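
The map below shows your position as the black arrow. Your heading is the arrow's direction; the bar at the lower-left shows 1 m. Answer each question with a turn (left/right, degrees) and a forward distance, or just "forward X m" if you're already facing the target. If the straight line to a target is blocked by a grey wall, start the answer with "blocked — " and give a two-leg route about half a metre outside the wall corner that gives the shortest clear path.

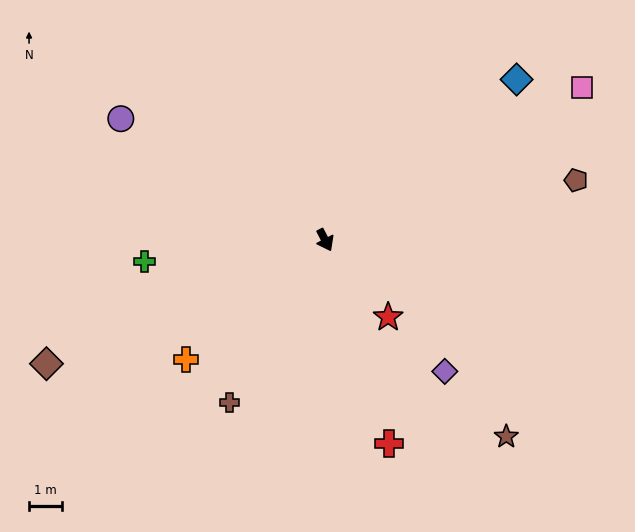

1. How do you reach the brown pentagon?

turn left 76°, forward 7.9 m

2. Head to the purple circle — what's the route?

turn right 148°, forward 7.2 m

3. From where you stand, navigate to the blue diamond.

turn left 103°, forward 7.6 m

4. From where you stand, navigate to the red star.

turn left 12°, forward 3.0 m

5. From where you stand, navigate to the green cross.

turn right 111°, forward 5.5 m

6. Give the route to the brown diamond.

turn right 93°, forward 9.3 m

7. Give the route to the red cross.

turn right 10°, forward 6.5 m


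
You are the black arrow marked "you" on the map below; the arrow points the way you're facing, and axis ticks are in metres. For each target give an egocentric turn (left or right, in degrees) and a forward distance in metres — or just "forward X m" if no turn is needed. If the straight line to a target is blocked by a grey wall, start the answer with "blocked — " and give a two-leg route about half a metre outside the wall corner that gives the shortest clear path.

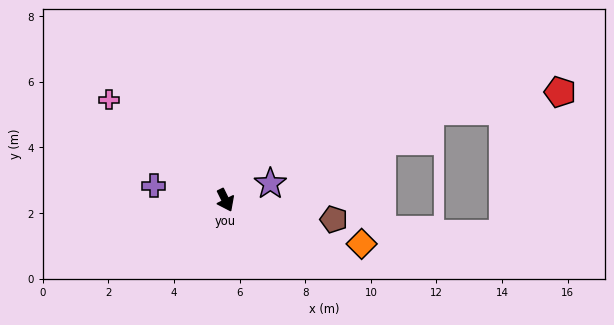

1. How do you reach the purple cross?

turn right 128°, forward 2.2 m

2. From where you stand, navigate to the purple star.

turn left 84°, forward 1.5 m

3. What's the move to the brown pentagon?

turn left 54°, forward 3.4 m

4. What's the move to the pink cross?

turn right 157°, forward 4.7 m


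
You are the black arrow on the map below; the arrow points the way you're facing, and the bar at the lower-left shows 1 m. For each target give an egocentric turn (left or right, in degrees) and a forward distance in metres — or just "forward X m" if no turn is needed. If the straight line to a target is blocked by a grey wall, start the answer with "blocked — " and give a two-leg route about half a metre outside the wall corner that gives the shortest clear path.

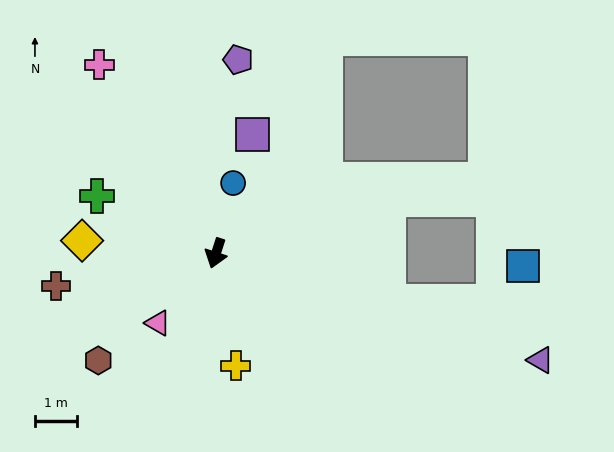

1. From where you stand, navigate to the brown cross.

turn right 61°, forward 3.9 m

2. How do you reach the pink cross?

turn right 130°, forward 5.3 m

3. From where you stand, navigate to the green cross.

turn right 98°, forward 3.2 m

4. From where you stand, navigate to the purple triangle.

turn left 90°, forward 8.2 m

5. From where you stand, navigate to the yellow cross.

turn left 28°, forward 2.7 m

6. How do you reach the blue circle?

turn right 176°, forward 1.7 m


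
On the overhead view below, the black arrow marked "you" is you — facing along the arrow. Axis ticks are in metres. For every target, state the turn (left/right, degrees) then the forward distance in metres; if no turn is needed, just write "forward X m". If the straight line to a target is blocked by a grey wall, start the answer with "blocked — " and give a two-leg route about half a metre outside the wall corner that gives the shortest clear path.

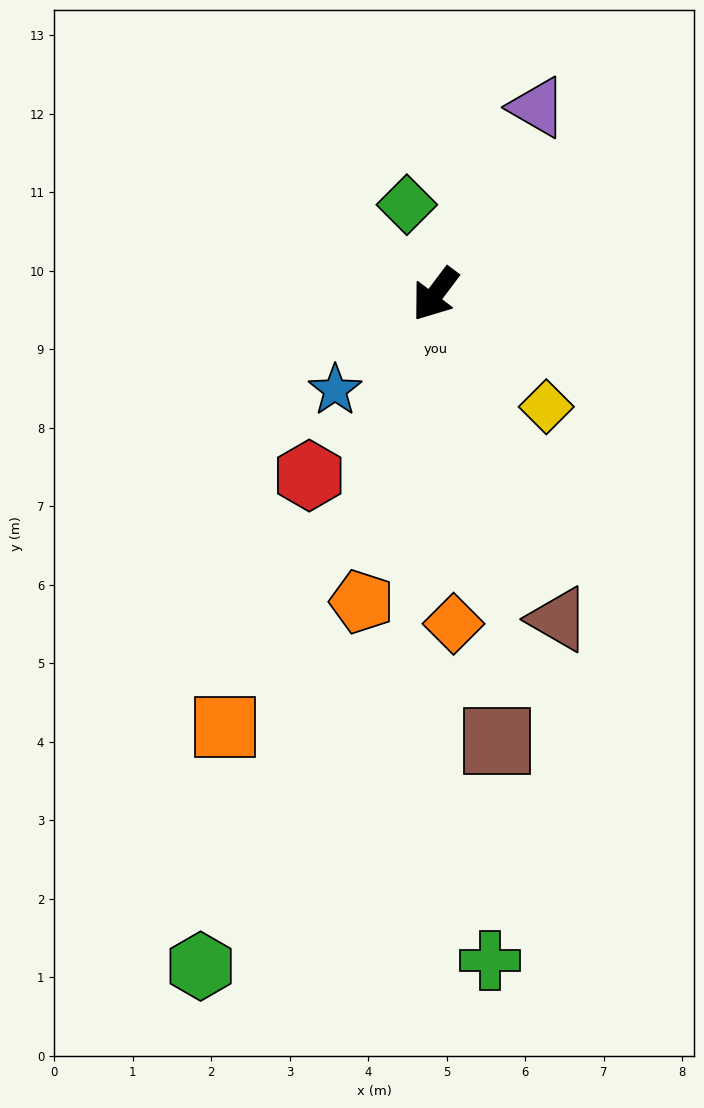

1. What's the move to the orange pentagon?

turn left 23°, forward 4.0 m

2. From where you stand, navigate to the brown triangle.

turn left 58°, forward 4.4 m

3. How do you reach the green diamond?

turn right 126°, forward 1.2 m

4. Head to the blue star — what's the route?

turn right 9°, forward 1.8 m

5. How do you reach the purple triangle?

turn right 172°, forward 2.7 m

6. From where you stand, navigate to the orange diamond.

turn left 40°, forward 4.2 m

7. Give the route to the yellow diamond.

turn left 82°, forward 2.0 m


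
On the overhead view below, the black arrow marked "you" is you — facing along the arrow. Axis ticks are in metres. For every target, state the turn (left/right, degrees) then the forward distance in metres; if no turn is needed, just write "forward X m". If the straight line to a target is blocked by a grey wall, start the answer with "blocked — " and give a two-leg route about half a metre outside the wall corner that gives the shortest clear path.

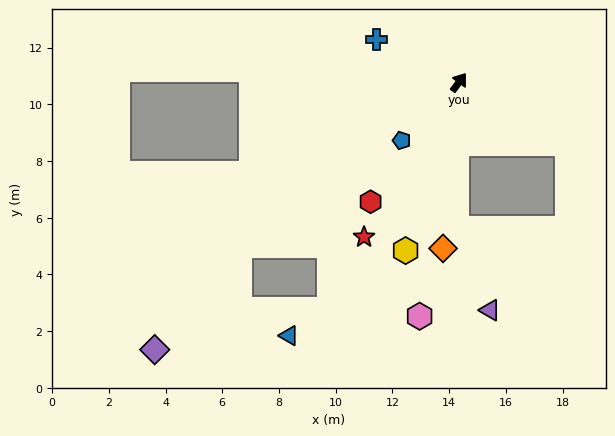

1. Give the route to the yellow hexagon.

turn right 161°, forward 6.2 m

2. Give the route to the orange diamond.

turn right 149°, forward 5.9 m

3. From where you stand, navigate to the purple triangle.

blocked — turn right 144°, forward 5.1 m, then turn left 22°, forward 3.1 m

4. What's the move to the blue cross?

turn left 99°, forward 3.3 m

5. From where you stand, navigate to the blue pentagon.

turn left 172°, forward 2.9 m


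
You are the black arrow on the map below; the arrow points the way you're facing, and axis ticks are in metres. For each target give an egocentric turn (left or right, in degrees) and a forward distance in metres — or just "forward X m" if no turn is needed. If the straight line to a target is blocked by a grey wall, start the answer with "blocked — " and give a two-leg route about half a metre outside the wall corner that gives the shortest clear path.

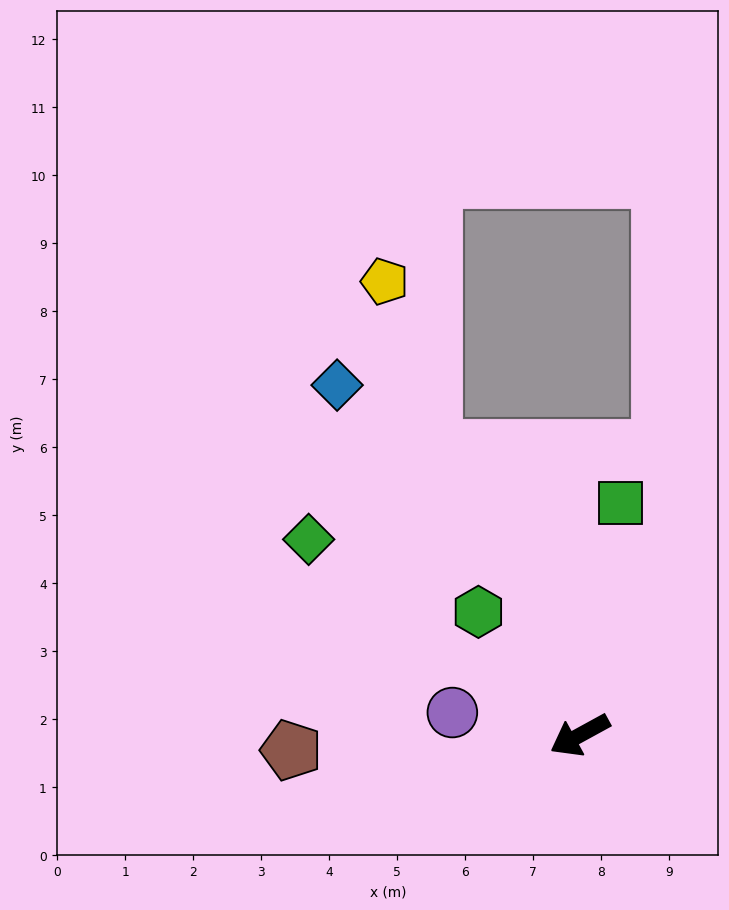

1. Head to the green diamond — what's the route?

turn right 65°, forward 4.9 m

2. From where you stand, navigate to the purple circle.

turn right 39°, forward 1.9 m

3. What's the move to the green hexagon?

turn right 79°, forward 2.3 m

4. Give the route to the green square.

turn right 129°, forward 3.5 m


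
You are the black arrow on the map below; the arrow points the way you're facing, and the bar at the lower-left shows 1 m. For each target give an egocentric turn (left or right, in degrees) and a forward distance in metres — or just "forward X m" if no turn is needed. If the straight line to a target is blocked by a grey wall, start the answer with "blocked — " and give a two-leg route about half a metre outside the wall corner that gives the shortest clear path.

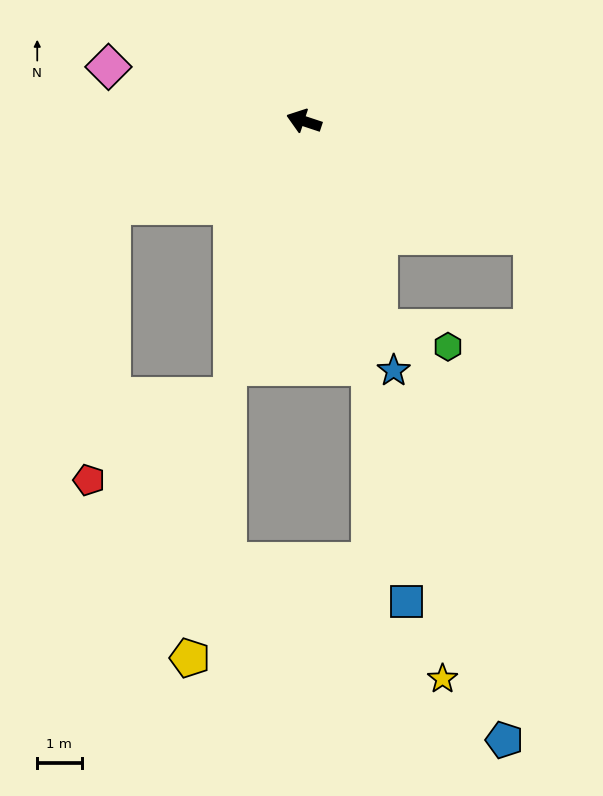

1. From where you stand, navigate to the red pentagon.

blocked — turn left 42°, forward 4.7 m, then turn left 62°, forward 6.2 m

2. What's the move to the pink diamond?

turn left 3°, forward 4.6 m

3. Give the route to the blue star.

turn left 128°, forward 6.0 m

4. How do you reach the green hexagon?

blocked — turn left 128°, forward 5.0 m, then turn left 55°, forward 1.6 m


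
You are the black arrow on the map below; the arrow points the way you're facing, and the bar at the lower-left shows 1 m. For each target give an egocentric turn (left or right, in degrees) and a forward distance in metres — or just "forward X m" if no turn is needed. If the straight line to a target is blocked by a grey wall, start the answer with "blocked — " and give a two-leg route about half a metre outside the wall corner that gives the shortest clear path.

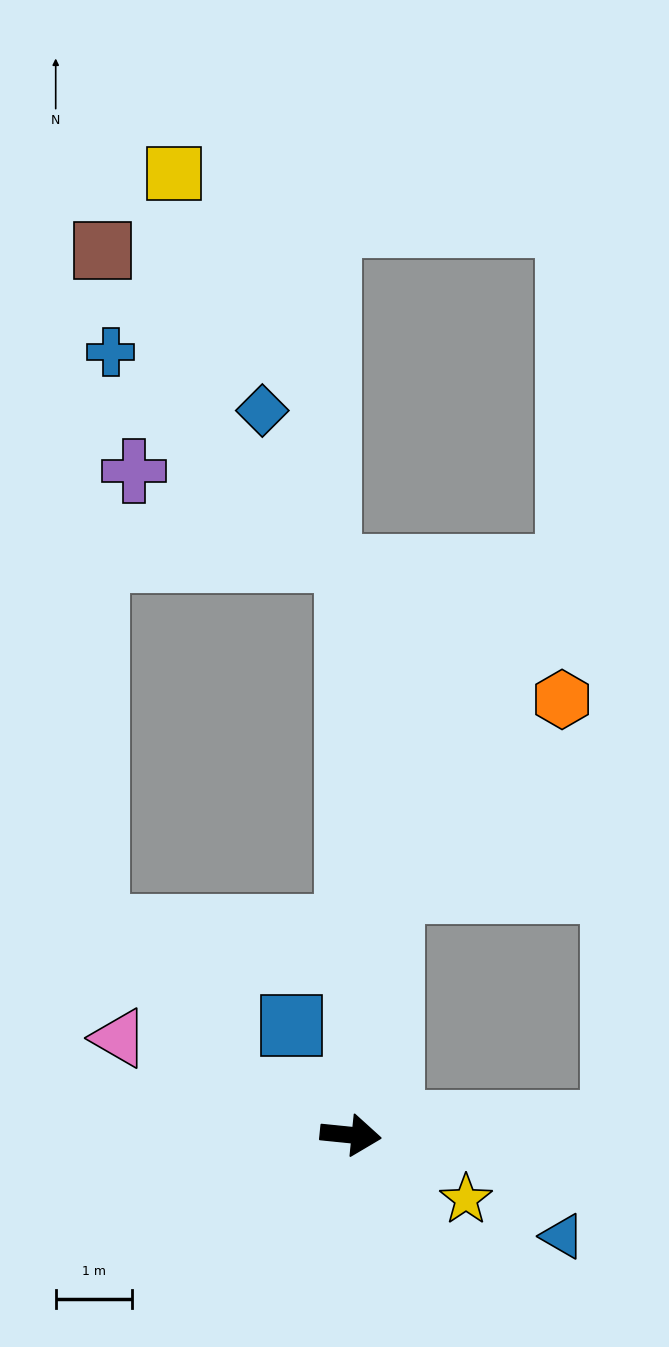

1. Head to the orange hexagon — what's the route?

blocked — turn left 86°, forward 3.2 m, then turn right 32°, forward 3.4 m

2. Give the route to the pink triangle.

turn left 163°, forward 3.3 m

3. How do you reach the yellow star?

turn right 23°, forward 1.7 m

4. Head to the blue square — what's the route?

turn left 124°, forward 1.6 m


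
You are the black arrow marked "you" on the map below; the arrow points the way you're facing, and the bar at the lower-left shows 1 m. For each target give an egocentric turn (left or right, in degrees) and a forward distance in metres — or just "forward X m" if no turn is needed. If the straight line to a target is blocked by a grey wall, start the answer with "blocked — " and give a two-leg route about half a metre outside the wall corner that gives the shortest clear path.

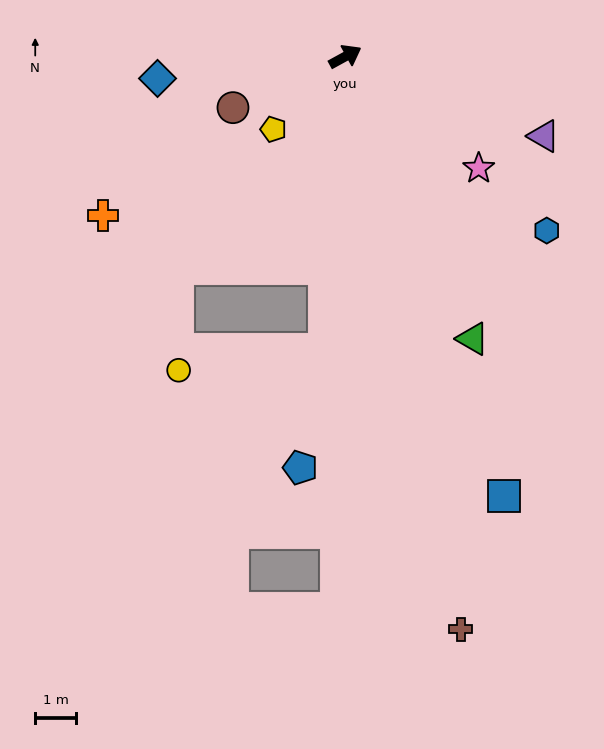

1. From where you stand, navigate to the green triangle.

turn right 94°, forward 7.6 m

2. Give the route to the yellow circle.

blocked — turn right 123°, forward 7.2 m, then turn right 78°, forward 3.6 m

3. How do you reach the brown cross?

turn right 107°, forward 14.3 m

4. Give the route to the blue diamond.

turn left 158°, forward 4.6 m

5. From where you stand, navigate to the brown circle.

turn left 176°, forward 3.0 m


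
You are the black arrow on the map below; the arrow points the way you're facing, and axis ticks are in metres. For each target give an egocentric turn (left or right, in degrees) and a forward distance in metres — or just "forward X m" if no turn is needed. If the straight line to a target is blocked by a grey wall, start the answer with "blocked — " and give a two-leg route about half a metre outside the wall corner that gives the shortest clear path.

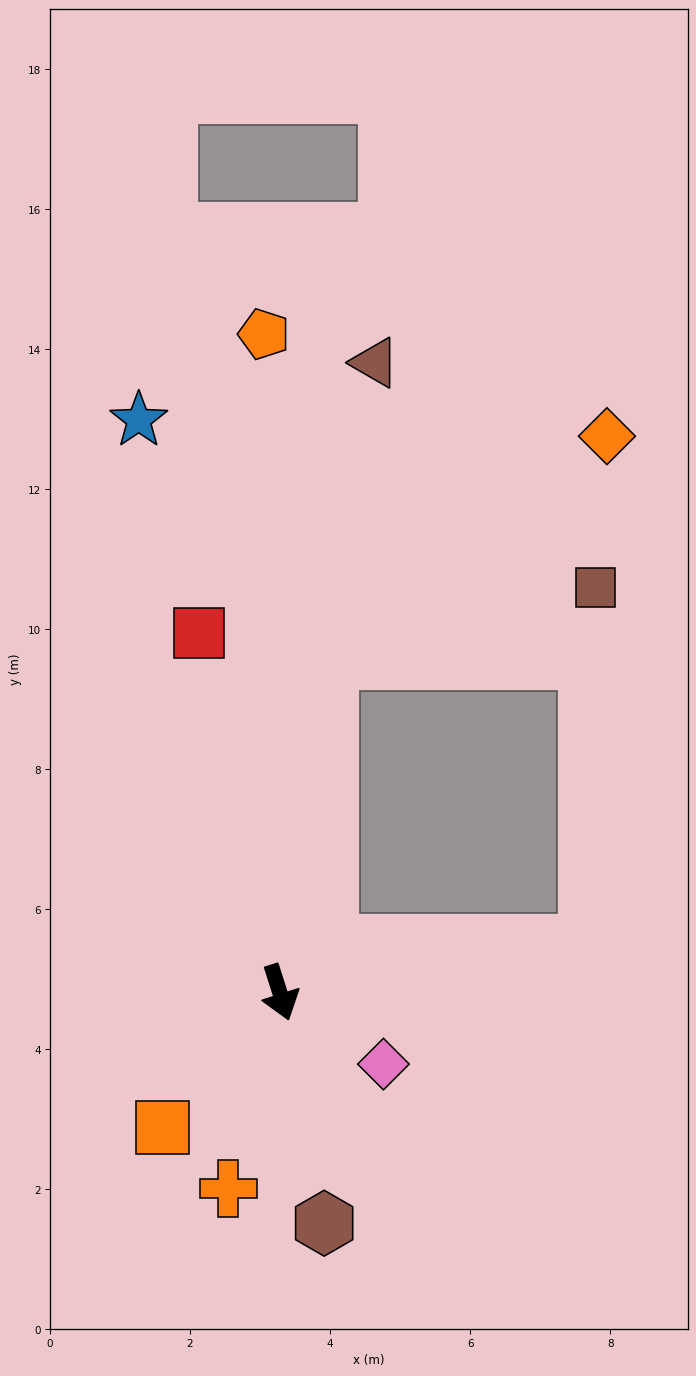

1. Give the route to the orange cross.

turn right 32°, forward 2.9 m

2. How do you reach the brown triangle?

turn left 154°, forward 9.1 m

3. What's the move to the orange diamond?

blocked — turn left 154°, forward 4.8 m, then turn right 43°, forward 5.1 m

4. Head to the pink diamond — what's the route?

turn left 38°, forward 1.8 m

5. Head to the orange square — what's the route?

turn right 59°, forward 2.6 m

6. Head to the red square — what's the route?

turn left 175°, forward 5.3 m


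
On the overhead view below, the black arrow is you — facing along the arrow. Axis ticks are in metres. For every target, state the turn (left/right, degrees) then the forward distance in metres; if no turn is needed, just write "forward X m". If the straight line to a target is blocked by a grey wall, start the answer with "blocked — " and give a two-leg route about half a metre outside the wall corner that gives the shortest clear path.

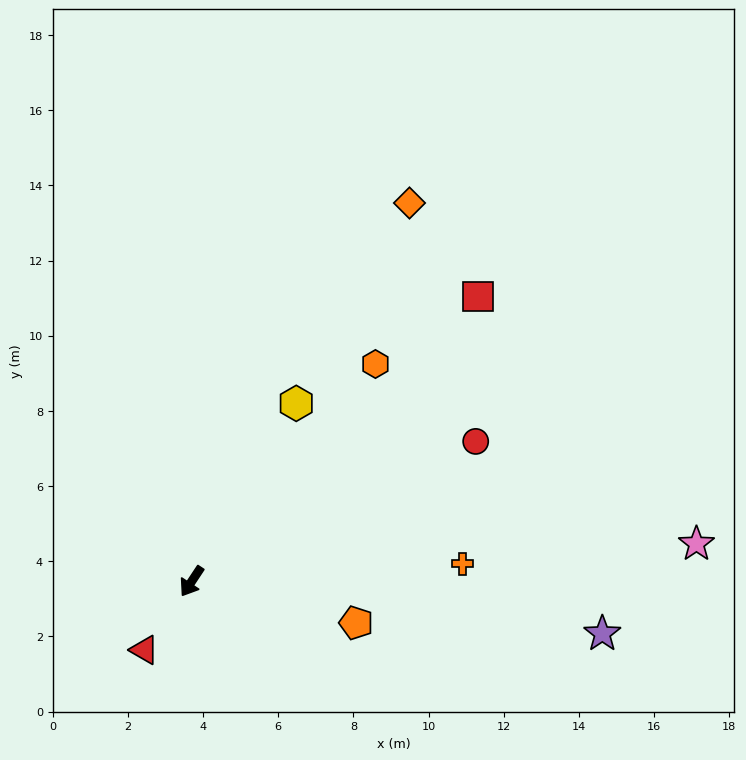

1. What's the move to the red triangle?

forward 2.2 m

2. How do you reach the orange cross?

turn left 127°, forward 7.2 m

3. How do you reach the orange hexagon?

turn left 173°, forward 7.6 m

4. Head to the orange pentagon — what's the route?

turn left 109°, forward 4.5 m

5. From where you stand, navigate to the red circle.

turn left 150°, forward 8.4 m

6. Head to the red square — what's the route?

turn left 168°, forward 10.7 m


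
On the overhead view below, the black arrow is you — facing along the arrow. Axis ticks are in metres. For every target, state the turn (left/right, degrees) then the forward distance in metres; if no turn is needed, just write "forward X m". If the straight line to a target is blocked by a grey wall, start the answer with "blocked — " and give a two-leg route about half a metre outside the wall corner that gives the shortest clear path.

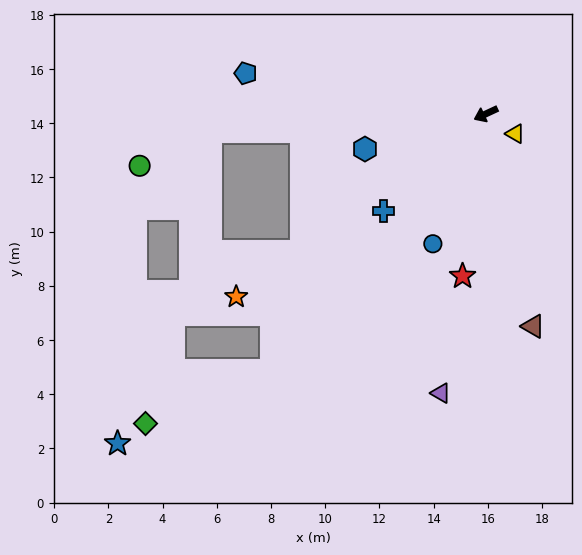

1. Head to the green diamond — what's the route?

blocked — turn left 25°, forward 12.4 m, then turn right 27°, forward 5.0 m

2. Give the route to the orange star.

turn left 11°, forward 11.4 m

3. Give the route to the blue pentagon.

turn right 35°, forward 9.0 m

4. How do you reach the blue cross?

turn left 18°, forward 5.2 m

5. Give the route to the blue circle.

turn left 43°, forward 5.2 m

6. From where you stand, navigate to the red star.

turn left 57°, forward 6.0 m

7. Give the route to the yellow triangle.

turn left 121°, forward 1.3 m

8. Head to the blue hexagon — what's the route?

turn right 9°, forward 4.6 m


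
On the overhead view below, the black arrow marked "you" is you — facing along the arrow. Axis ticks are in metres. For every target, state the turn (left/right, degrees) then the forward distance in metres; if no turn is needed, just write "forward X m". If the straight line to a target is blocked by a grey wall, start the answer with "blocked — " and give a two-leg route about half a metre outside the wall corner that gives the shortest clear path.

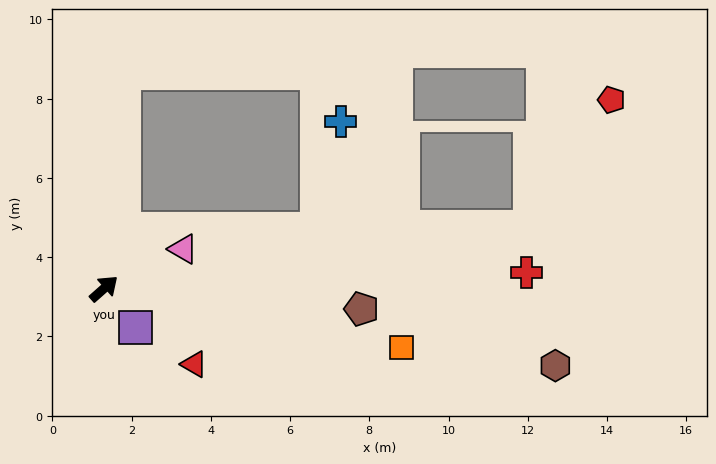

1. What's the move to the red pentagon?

blocked — turn right 33°, forward 10.9 m, then turn left 49°, forward 3.8 m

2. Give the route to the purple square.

turn right 92°, forward 1.2 m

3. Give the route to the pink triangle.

turn right 15°, forward 2.2 m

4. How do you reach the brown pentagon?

turn right 46°, forward 6.5 m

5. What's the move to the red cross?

turn right 39°, forward 10.7 m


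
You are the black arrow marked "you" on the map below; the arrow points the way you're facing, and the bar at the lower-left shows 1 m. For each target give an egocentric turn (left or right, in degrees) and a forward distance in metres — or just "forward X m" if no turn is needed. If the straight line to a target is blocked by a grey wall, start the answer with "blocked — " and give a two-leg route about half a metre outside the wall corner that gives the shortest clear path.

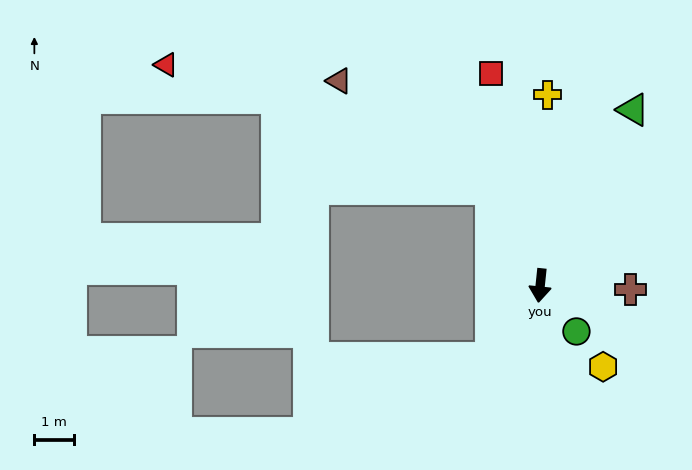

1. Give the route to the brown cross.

turn left 93°, forward 2.3 m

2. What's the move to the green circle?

turn left 44°, forward 1.5 m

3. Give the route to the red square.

turn right 161°, forward 5.5 m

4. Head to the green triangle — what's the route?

turn left 158°, forward 5.0 m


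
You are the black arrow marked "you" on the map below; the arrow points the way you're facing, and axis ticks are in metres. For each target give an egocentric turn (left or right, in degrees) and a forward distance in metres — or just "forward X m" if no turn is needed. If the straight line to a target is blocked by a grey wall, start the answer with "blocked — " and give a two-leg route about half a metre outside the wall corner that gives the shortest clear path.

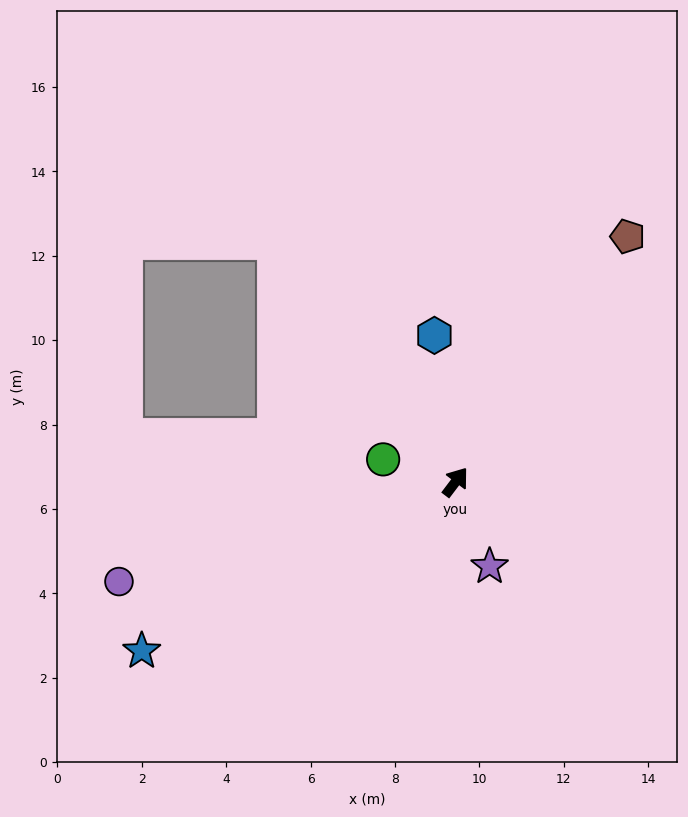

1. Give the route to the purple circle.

turn left 144°, forward 8.3 m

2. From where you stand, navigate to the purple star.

turn right 121°, forward 2.2 m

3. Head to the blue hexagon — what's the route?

turn left 45°, forward 3.5 m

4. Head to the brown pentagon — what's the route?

turn left 2°, forward 7.1 m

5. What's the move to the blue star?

turn left 155°, forward 8.4 m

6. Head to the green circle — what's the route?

turn left 110°, forward 1.8 m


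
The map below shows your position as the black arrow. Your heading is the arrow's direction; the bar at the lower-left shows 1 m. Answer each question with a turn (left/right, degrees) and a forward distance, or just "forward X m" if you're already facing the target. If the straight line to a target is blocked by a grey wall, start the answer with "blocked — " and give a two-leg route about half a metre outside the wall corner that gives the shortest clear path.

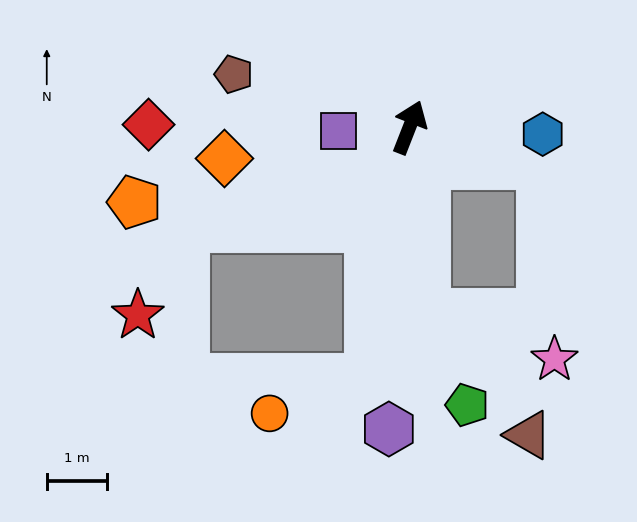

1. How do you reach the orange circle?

blocked — turn right 168°, forward 4.2 m, then turn right 62°, forward 1.8 m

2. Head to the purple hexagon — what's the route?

turn right 163°, forward 5.0 m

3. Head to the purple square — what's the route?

turn left 114°, forward 1.2 m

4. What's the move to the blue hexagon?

turn right 72°, forward 2.2 m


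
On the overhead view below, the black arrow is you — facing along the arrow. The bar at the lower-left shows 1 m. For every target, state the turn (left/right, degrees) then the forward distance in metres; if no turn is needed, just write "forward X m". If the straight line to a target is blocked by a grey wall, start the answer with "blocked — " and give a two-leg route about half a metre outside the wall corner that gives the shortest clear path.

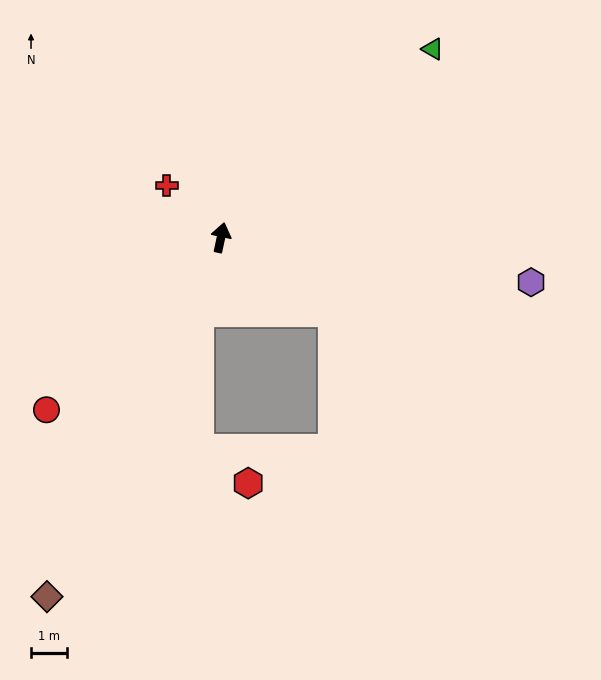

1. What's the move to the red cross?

turn left 58°, forward 2.1 m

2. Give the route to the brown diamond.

turn left 166°, forward 11.0 m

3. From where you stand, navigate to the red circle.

turn left 147°, forward 6.8 m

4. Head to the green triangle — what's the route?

turn right 36°, forward 7.8 m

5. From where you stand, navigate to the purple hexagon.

turn right 86°, forward 8.6 m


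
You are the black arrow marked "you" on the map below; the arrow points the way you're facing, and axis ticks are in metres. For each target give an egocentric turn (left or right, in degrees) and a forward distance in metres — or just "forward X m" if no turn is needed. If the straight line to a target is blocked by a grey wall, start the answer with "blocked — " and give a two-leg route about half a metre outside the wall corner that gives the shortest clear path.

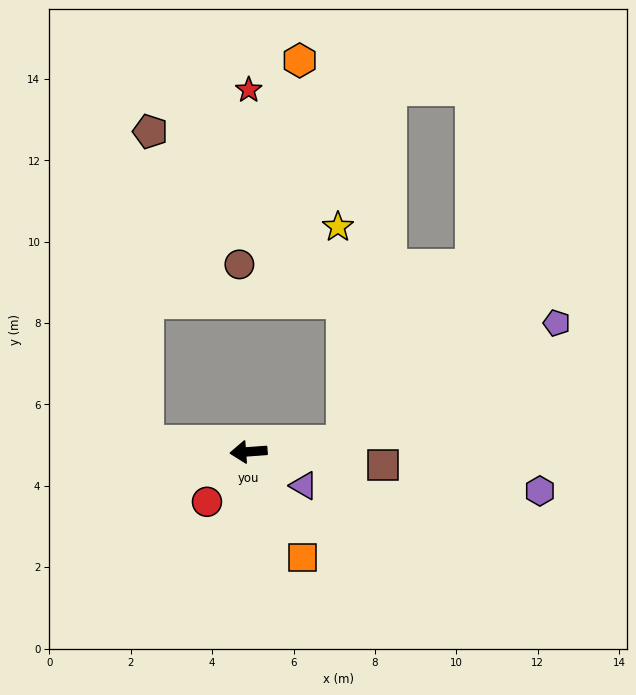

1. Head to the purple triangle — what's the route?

turn left 144°, forward 1.6 m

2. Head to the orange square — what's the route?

turn left 113°, forward 2.9 m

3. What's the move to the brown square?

turn left 170°, forward 3.3 m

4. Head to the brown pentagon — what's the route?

blocked — turn right 10°, forward 2.5 m, then turn right 85°, forward 7.6 m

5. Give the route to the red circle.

turn left 46°, forward 1.6 m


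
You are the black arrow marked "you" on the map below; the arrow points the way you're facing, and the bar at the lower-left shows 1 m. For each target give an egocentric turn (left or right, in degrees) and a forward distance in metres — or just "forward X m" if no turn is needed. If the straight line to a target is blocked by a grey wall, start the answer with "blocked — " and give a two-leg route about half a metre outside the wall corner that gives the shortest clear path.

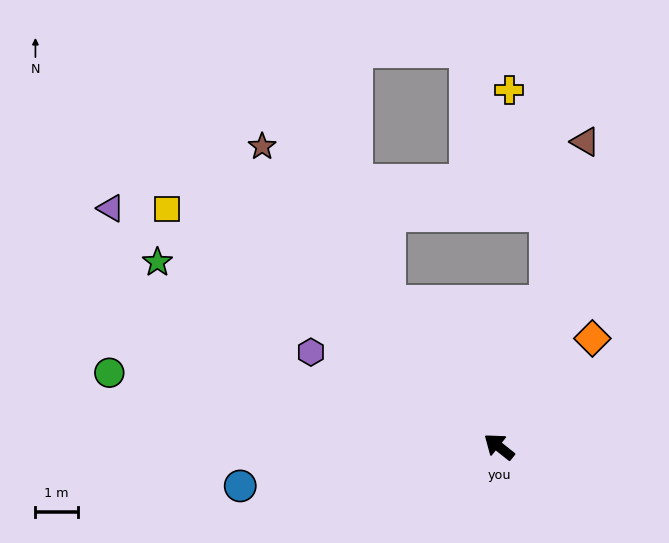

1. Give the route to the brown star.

turn right 13°, forward 9.1 m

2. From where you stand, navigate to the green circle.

turn left 28°, forward 9.4 m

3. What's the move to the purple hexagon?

turn left 12°, forward 5.0 m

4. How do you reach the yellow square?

turn left 3°, forward 9.7 m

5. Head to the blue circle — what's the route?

turn left 47°, forward 6.2 m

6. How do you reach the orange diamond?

turn right 92°, forward 3.4 m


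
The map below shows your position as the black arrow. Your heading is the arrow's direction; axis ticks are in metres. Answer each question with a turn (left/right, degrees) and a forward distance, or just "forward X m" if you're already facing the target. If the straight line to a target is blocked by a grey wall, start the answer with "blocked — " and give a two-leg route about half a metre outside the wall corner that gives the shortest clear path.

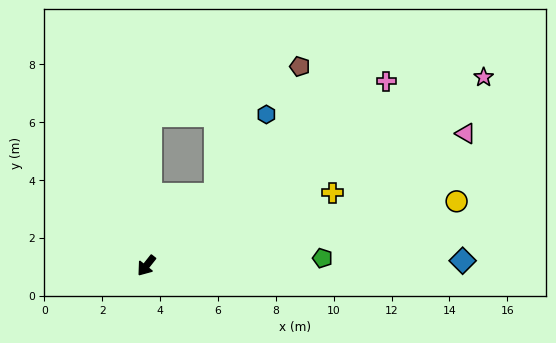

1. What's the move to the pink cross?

turn left 166°, forward 10.5 m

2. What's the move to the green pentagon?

turn left 131°, forward 6.1 m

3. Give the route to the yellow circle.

turn left 140°, forward 10.9 m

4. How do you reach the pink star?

turn left 158°, forward 13.3 m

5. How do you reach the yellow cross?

turn left 150°, forward 6.9 m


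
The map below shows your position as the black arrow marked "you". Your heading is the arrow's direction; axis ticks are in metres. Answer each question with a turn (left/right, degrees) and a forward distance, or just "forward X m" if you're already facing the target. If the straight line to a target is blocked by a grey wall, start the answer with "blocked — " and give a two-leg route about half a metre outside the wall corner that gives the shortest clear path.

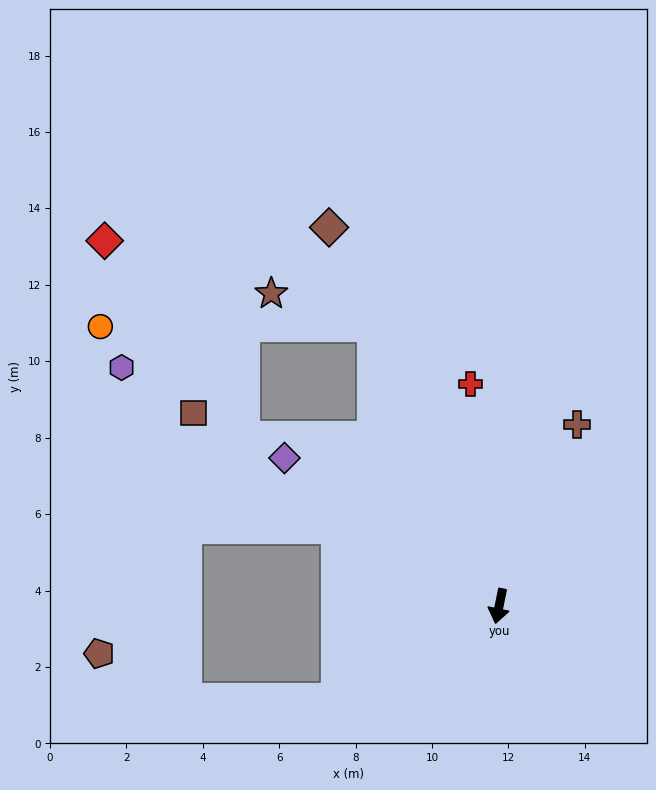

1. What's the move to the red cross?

turn right 161°, forward 5.9 m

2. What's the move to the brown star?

blocked — turn right 144°, forward 8.0 m, then turn left 48°, forward 2.8 m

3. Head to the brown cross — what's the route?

turn left 168°, forward 5.2 m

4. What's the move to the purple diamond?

turn right 113°, forward 6.8 m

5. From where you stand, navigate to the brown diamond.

turn right 144°, forward 10.9 m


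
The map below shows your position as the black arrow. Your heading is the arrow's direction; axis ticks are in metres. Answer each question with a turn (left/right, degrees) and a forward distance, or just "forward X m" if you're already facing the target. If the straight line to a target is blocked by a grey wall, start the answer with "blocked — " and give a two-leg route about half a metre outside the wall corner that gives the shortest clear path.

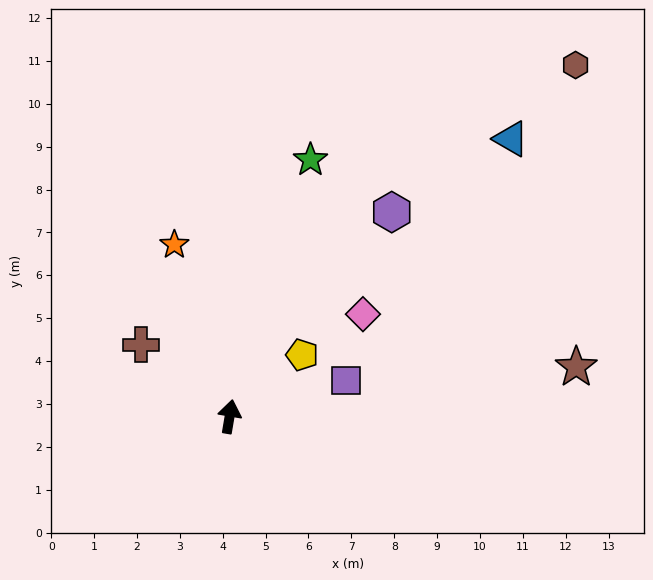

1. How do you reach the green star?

turn right 8°, forward 6.3 m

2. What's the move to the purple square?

turn right 63°, forward 2.8 m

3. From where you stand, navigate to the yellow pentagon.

turn right 40°, forward 2.2 m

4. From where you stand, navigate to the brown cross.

turn left 60°, forward 2.7 m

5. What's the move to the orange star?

turn left 27°, forward 4.2 m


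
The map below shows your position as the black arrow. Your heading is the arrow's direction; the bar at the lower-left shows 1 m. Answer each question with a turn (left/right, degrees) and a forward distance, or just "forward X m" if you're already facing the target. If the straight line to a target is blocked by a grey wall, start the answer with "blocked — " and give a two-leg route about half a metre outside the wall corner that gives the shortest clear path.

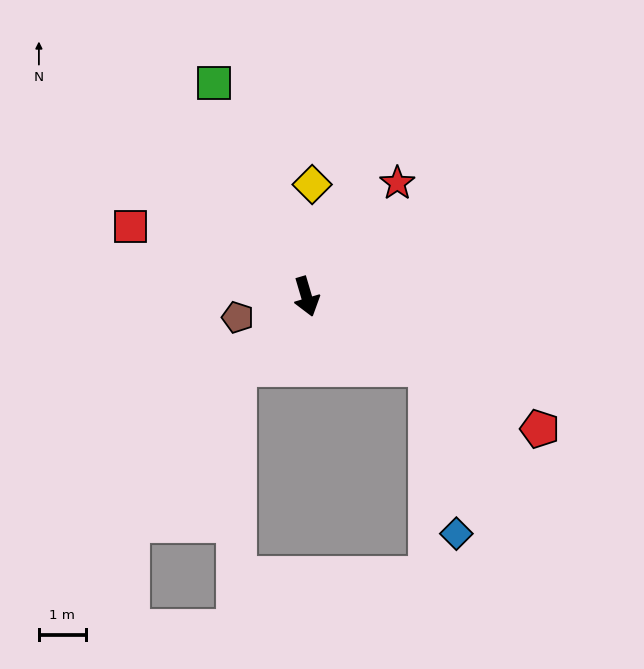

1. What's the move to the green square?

turn right 173°, forward 5.0 m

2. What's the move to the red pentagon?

turn left 44°, forward 5.7 m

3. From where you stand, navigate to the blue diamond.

blocked — turn left 44°, forward 3.0 m, then turn right 51°, forward 3.6 m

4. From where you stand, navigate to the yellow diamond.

turn left 161°, forward 2.4 m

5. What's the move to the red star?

turn left 125°, forward 3.1 m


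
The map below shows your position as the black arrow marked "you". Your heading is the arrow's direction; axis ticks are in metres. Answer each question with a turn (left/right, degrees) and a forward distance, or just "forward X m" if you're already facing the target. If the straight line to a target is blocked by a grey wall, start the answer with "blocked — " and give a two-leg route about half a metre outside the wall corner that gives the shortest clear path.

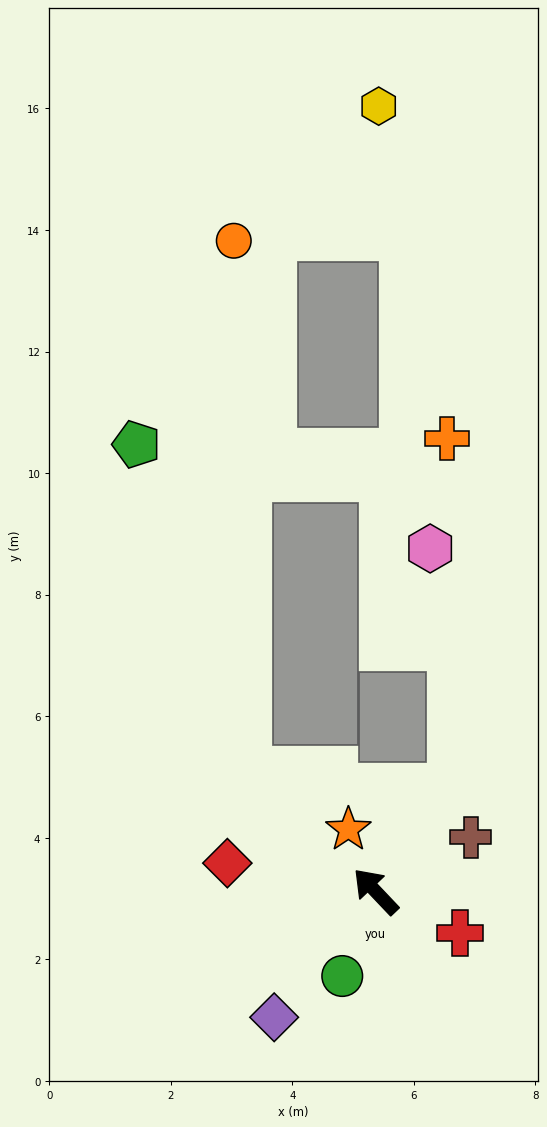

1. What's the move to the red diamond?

turn left 36°, forward 2.5 m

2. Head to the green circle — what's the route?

turn left 115°, forward 1.5 m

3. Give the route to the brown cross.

turn right 104°, forward 1.8 m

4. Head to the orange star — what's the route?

turn right 20°, forward 1.1 m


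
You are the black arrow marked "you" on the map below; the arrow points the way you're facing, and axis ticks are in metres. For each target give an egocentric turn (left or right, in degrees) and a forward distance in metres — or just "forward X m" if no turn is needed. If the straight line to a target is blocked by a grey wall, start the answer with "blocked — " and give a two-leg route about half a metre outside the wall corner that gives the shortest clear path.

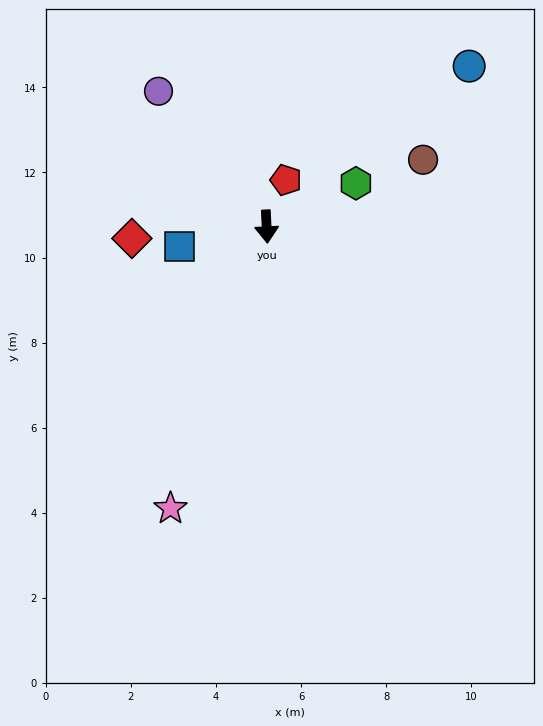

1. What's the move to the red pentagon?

turn left 155°, forward 1.2 m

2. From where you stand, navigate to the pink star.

turn right 22°, forward 7.0 m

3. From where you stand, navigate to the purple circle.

turn right 144°, forward 4.1 m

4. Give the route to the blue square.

turn right 80°, forward 2.1 m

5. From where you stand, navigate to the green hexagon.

turn left 113°, forward 2.3 m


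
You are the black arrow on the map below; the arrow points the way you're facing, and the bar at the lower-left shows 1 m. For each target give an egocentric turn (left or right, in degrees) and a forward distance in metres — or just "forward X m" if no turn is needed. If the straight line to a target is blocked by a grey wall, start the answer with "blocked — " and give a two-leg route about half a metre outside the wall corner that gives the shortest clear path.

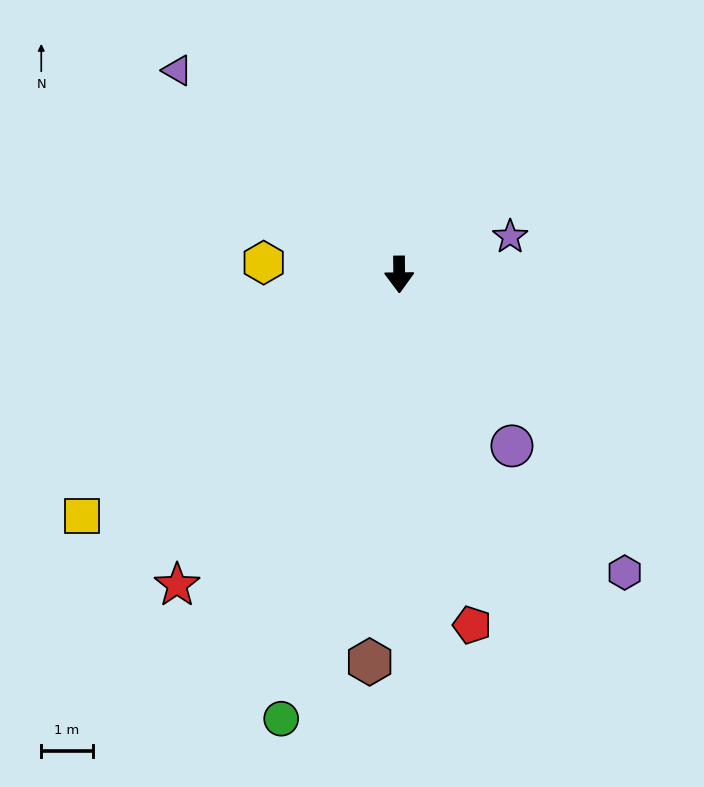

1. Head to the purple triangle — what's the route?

turn right 133°, forward 5.9 m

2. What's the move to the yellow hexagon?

turn right 96°, forward 2.6 m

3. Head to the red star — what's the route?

turn right 36°, forward 7.4 m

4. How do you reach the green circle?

turn right 15°, forward 8.9 m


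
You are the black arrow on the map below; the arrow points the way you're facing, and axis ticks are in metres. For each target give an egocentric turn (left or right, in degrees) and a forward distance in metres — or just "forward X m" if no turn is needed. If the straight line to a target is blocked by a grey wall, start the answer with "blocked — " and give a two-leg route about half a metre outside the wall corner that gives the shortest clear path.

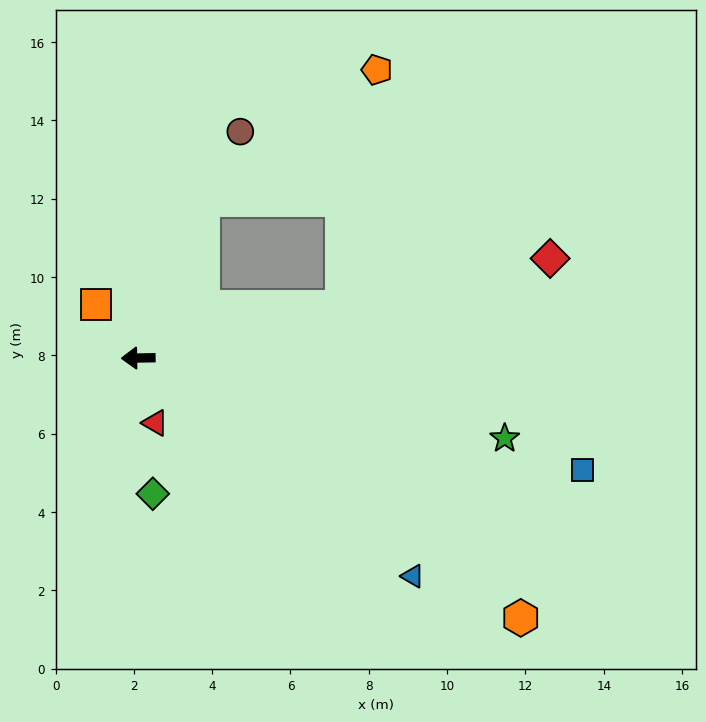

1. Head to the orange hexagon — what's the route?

turn left 145°, forward 11.8 m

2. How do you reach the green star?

turn left 167°, forward 9.6 m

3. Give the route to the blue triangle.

turn left 141°, forward 9.0 m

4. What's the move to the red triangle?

turn left 104°, forward 1.7 m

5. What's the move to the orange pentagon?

blocked — turn right 113°, forward 4.4 m, then turn right 31°, forward 5.5 m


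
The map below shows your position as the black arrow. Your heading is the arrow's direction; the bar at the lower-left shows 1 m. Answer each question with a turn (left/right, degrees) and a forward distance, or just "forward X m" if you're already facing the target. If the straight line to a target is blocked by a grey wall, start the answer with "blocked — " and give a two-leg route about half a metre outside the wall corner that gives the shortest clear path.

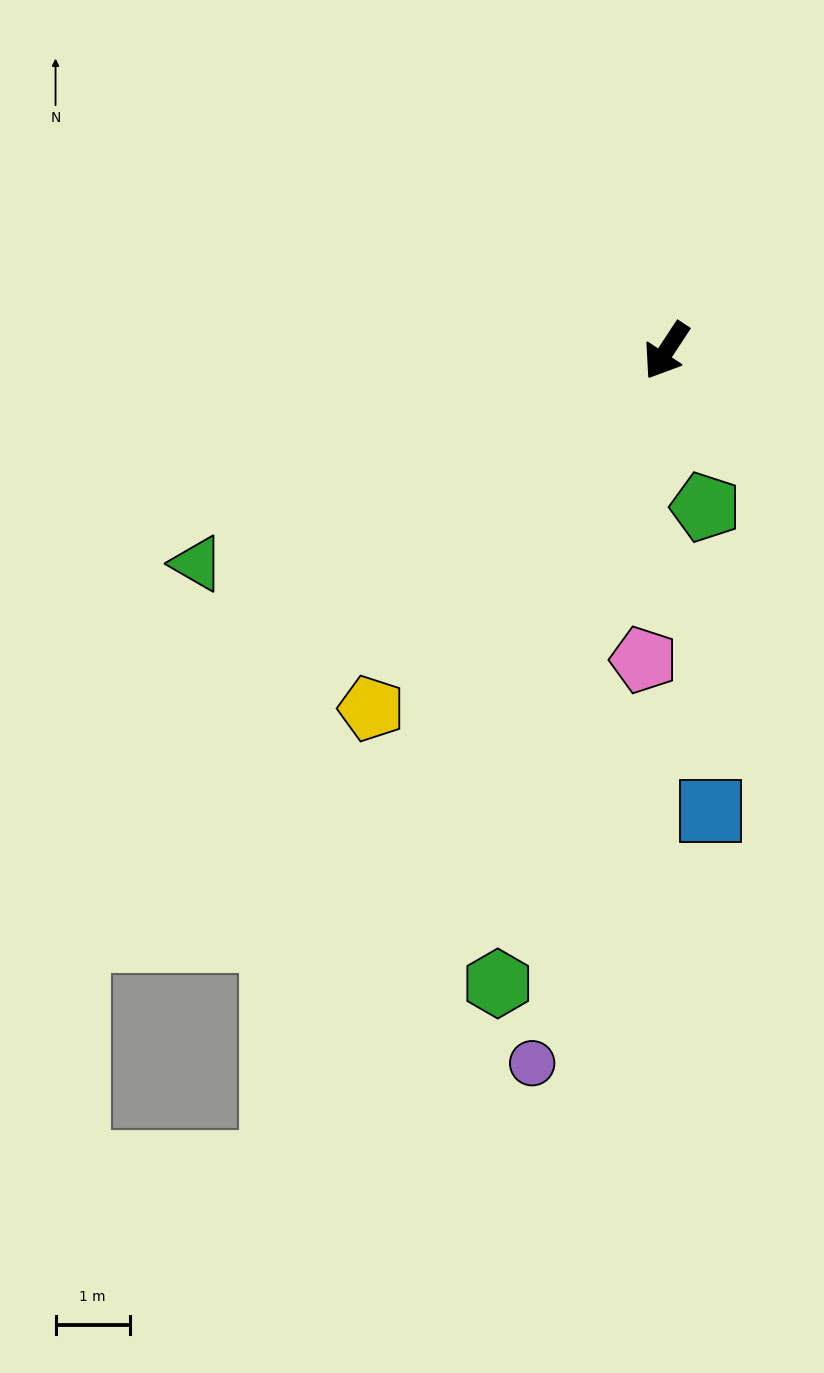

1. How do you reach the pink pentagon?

turn left 29°, forward 4.2 m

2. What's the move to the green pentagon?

turn left 47°, forward 2.2 m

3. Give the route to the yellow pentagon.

turn right 6°, forward 6.2 m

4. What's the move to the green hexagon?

turn left 18°, forward 8.8 m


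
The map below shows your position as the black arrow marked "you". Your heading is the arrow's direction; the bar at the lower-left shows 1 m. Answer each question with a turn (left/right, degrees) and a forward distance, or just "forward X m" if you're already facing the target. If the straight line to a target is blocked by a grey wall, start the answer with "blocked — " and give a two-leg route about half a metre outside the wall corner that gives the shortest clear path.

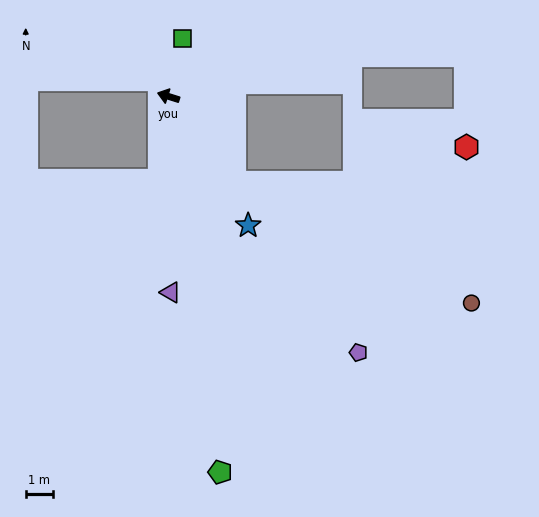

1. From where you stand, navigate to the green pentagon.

turn left 115°, forward 13.8 m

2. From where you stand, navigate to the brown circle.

blocked — turn left 145°, forward 3.9 m, then turn left 26°, forward 9.7 m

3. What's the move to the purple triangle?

turn left 108°, forward 7.1 m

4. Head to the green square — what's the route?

turn right 87°, forward 2.2 m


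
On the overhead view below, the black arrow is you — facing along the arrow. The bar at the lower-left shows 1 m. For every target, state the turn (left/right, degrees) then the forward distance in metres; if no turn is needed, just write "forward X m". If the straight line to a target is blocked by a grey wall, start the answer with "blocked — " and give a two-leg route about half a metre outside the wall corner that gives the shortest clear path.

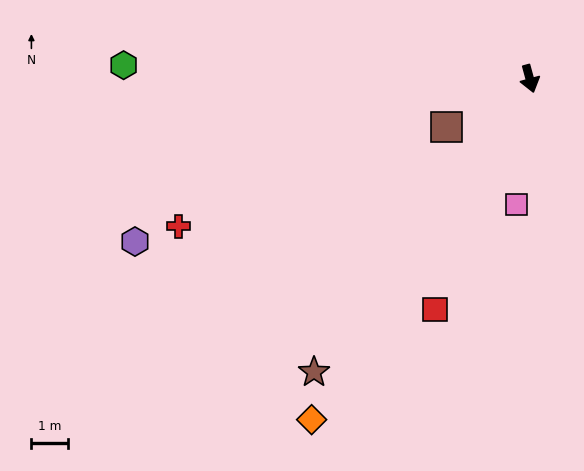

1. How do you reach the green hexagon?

turn right 107°, forward 11.2 m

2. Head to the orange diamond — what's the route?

turn right 48°, forward 11.2 m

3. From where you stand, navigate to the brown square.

turn right 75°, forward 2.7 m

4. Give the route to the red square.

turn right 38°, forward 6.9 m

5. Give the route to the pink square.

turn right 21°, forward 3.5 m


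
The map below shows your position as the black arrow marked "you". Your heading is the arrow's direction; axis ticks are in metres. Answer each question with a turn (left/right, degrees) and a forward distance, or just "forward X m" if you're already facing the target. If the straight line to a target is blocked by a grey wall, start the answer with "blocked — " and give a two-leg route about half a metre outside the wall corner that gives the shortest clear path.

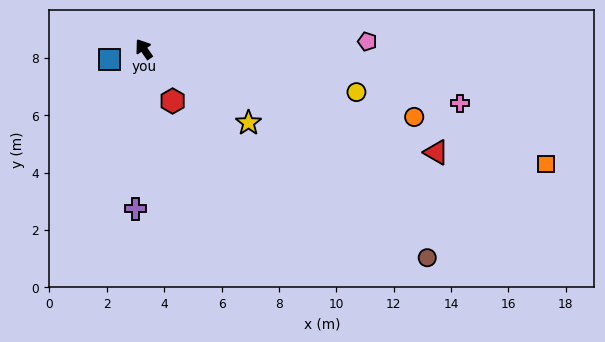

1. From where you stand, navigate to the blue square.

turn left 72°, forward 1.2 m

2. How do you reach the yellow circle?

turn right 136°, forward 7.6 m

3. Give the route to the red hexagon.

turn left 174°, forward 2.1 m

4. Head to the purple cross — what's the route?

turn left 142°, forward 5.6 m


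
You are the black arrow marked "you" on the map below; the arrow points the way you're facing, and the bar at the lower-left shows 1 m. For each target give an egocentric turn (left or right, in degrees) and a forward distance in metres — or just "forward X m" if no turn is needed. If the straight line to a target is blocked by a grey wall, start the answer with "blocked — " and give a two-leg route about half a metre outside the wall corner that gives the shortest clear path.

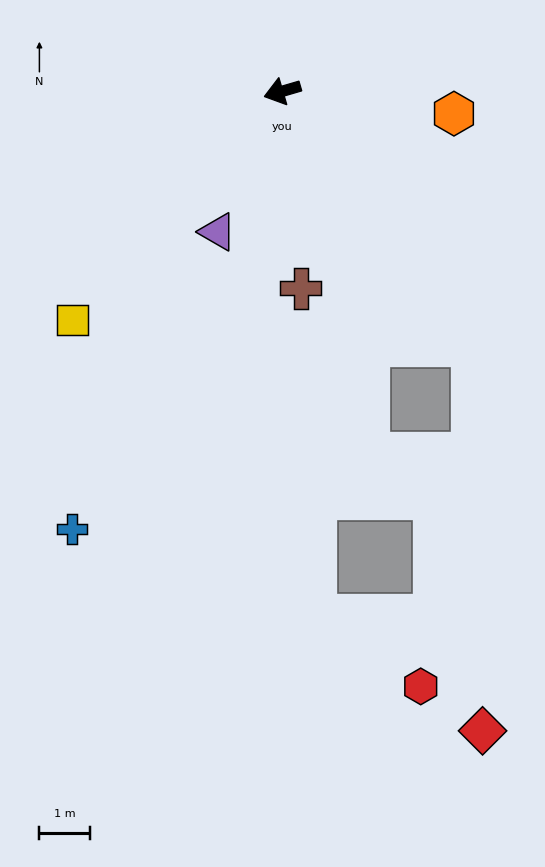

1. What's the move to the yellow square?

turn left 31°, forward 6.1 m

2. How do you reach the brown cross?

turn left 79°, forward 3.9 m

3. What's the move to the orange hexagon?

turn left 156°, forward 3.4 m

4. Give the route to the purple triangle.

turn left 49°, forward 3.1 m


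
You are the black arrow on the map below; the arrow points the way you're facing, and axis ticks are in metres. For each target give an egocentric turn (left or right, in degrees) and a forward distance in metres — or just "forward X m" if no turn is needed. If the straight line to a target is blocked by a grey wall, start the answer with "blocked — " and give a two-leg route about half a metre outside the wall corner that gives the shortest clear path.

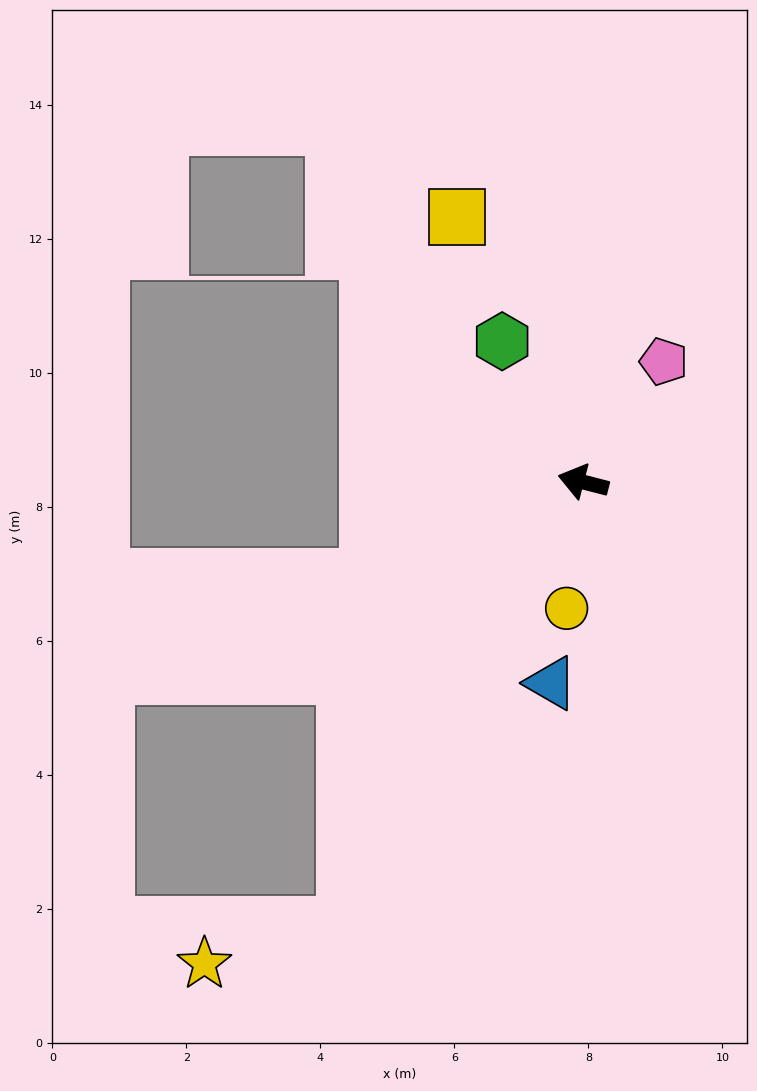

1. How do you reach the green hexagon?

turn right 46°, forward 2.4 m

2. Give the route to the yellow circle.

turn left 97°, forward 1.9 m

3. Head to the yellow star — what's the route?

blocked — turn left 76°, forward 7.5 m, then turn right 46°, forward 2.2 m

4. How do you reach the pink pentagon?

turn right 109°, forward 2.2 m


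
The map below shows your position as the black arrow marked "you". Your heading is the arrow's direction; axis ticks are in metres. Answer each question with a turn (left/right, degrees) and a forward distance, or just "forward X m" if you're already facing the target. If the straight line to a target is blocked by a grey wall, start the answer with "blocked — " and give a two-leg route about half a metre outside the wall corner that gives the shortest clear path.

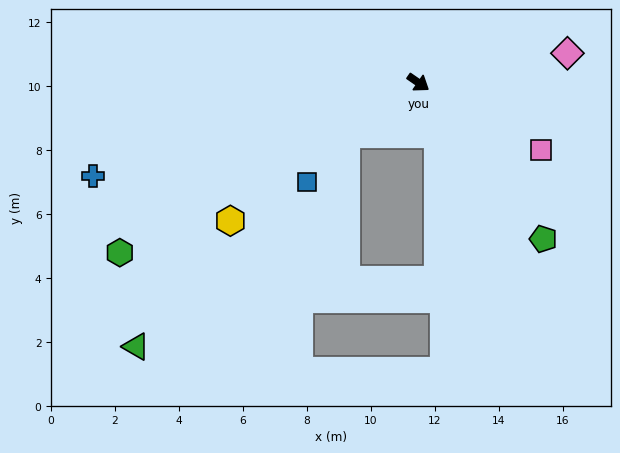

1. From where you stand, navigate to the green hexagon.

turn right 116°, forward 10.7 m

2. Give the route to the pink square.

turn left 6°, forward 4.4 m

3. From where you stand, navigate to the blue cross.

turn right 129°, forward 10.6 m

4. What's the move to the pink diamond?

turn left 46°, forward 4.7 m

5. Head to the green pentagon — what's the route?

turn right 17°, forward 6.3 m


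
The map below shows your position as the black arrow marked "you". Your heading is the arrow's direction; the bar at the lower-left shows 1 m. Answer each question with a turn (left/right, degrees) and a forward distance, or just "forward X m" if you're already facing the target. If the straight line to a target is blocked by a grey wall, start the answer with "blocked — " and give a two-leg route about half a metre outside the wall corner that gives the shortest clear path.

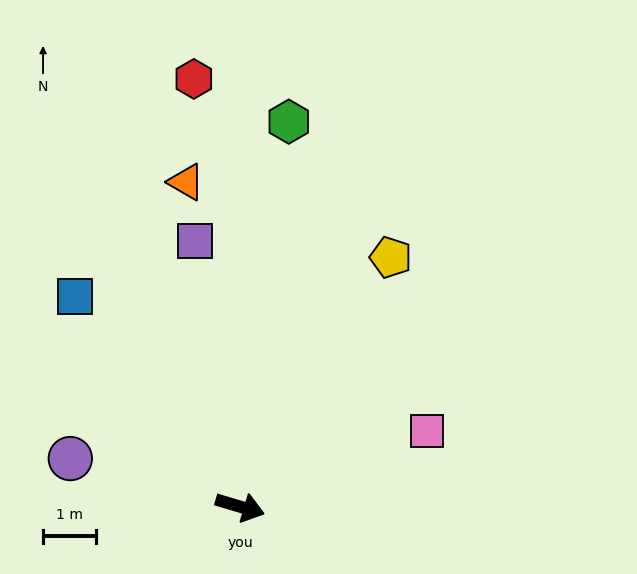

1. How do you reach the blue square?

turn left 145°, forward 5.0 m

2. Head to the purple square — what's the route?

turn left 116°, forward 5.1 m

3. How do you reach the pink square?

turn left 39°, forward 3.8 m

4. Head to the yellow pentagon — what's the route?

turn left 75°, forward 5.5 m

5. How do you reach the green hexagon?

turn left 99°, forward 7.3 m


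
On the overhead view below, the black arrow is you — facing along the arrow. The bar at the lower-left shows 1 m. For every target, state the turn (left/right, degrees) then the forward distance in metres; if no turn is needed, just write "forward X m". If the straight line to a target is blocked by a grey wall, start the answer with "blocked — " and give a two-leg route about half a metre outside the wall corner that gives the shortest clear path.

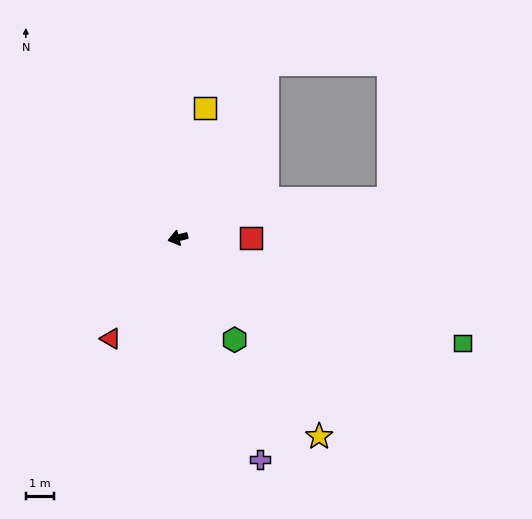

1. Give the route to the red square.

turn left 166°, forward 2.6 m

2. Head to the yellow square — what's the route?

turn right 116°, forward 4.7 m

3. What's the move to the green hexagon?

turn left 105°, forward 4.2 m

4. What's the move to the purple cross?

turn left 96°, forward 8.4 m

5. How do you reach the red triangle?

turn left 42°, forward 4.3 m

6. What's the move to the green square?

turn left 146°, forward 10.8 m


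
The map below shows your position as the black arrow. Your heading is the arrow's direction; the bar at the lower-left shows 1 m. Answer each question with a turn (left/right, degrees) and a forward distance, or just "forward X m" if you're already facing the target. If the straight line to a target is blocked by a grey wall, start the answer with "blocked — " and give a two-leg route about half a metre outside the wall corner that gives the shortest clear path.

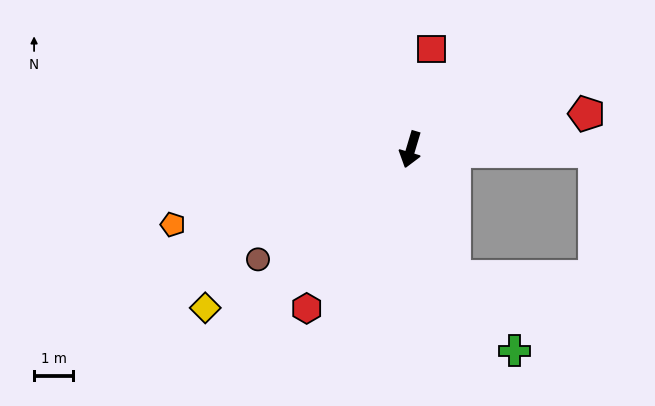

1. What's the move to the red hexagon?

turn right 17°, forward 4.9 m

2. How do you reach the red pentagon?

turn left 118°, forward 4.6 m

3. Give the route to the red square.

turn right 175°, forward 2.6 m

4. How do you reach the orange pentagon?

turn right 56°, forward 6.4 m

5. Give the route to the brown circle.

turn right 38°, forward 4.9 m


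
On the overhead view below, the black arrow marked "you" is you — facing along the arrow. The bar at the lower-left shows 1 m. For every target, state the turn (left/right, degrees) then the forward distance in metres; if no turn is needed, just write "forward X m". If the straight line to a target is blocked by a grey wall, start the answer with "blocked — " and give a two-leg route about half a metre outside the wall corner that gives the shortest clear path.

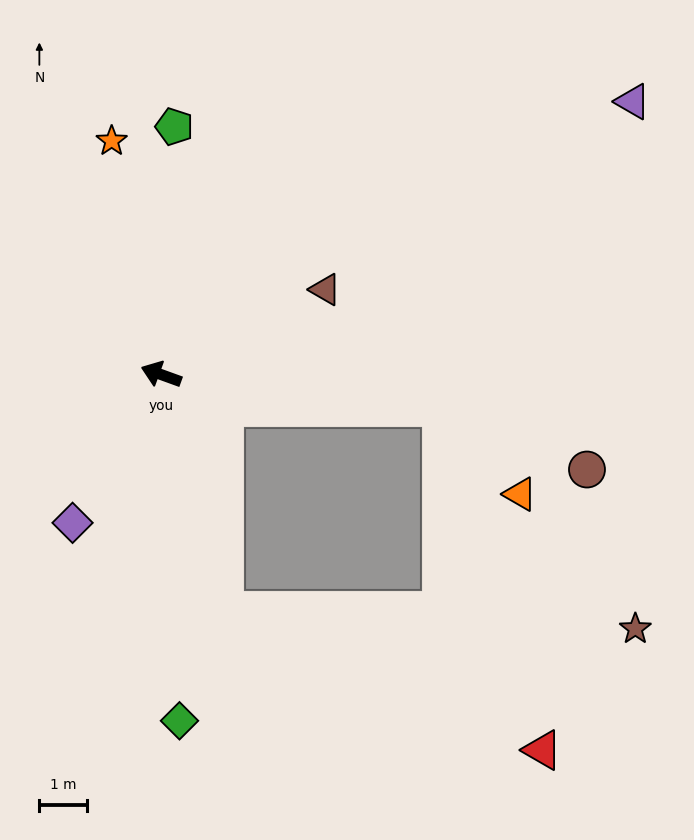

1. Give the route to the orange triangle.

blocked — turn right 167°, forward 6.0 m, then turn right 41°, forward 2.5 m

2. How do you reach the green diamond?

turn left 113°, forward 7.3 m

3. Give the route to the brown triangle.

turn right 133°, forward 3.9 m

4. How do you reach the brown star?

blocked — turn left 125°, forward 5.2 m, then turn left 73°, forward 8.7 m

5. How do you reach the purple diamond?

turn left 79°, forward 3.6 m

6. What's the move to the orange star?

turn right 58°, forward 5.0 m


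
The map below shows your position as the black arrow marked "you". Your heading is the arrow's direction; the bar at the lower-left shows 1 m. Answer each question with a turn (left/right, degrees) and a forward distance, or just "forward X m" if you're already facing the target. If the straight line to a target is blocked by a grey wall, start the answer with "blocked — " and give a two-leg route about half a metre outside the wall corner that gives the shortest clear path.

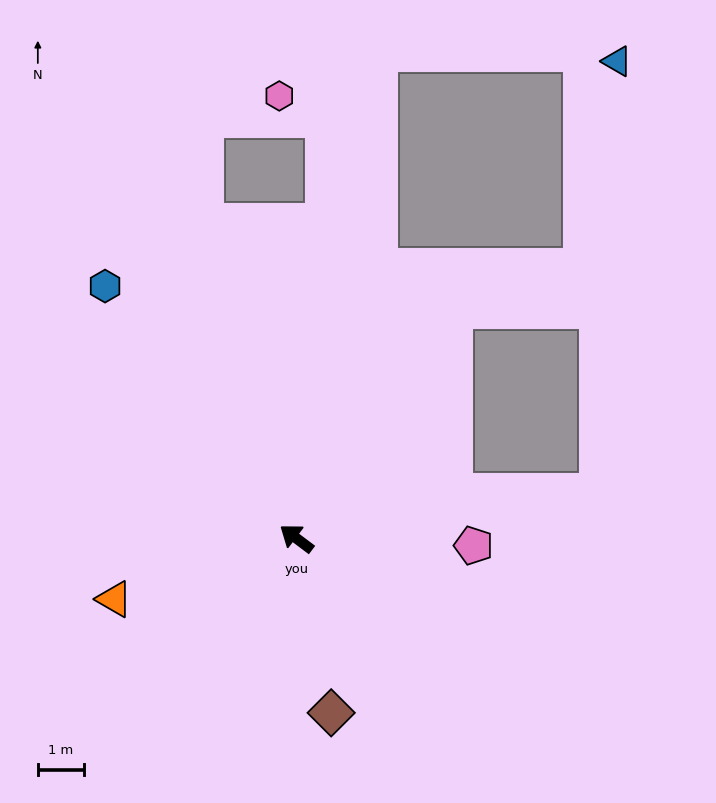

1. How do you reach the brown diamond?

turn left 138°, forward 3.9 m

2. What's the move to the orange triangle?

turn left 55°, forward 4.2 m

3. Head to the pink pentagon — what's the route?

turn right 145°, forward 3.9 m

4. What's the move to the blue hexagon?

turn right 16°, forward 6.9 m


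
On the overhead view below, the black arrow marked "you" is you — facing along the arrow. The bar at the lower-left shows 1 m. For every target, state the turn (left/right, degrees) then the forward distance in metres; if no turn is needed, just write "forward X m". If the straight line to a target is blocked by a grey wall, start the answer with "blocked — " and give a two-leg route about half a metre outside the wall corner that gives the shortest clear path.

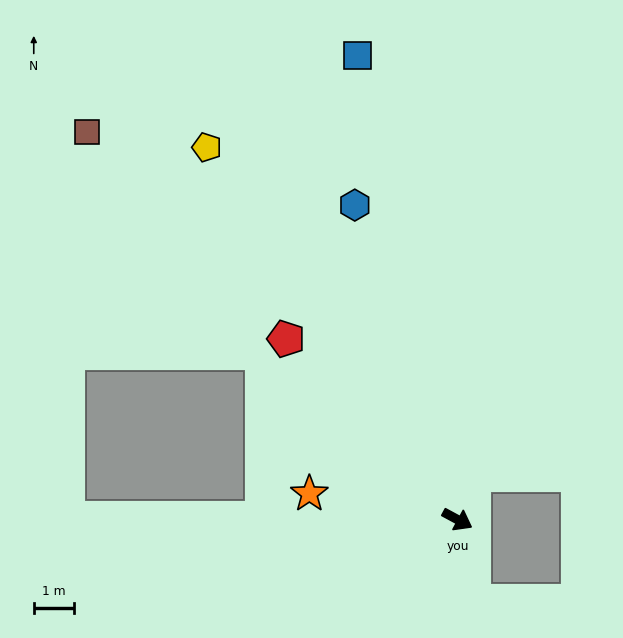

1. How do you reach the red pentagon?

turn left 162°, forward 6.2 m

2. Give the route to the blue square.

turn left 131°, forward 11.9 m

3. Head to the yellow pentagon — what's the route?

turn left 152°, forward 11.2 m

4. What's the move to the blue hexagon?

turn left 136°, forward 8.3 m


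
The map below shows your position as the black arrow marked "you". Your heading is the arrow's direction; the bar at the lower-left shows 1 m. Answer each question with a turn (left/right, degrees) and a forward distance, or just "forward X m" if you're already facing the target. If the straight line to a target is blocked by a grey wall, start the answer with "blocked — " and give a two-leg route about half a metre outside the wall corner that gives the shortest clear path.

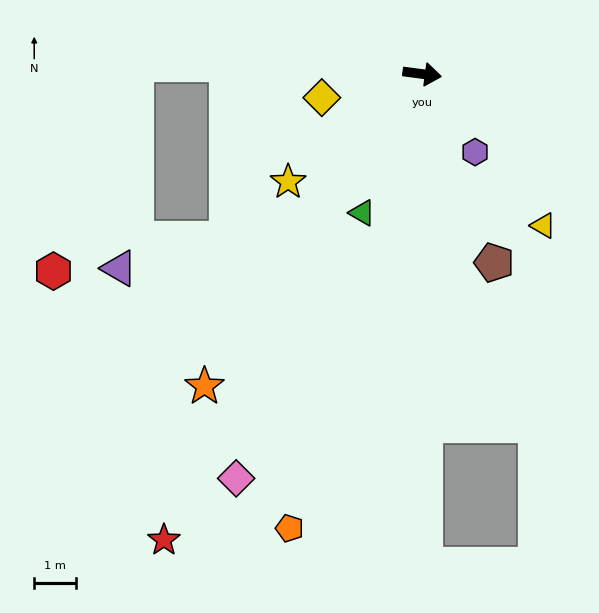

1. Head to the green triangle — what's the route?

turn right 106°, forward 3.6 m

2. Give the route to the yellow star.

turn right 134°, forward 4.1 m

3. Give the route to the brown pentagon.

turn right 62°, forward 4.8 m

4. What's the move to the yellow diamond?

turn right 159°, forward 2.5 m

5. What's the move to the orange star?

turn right 117°, forward 9.1 m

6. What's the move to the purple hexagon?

turn right 48°, forward 2.3 m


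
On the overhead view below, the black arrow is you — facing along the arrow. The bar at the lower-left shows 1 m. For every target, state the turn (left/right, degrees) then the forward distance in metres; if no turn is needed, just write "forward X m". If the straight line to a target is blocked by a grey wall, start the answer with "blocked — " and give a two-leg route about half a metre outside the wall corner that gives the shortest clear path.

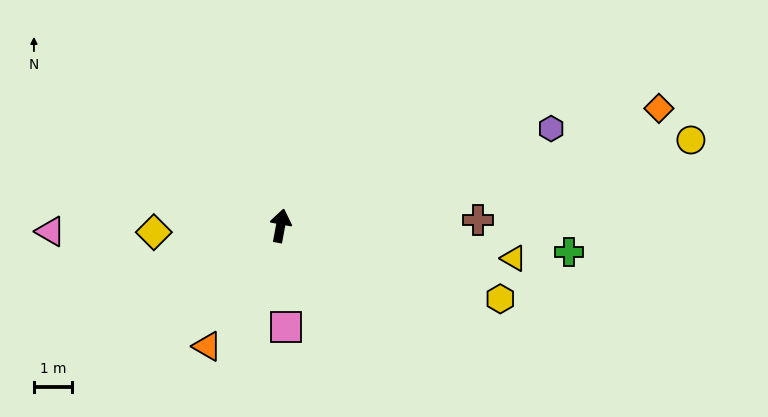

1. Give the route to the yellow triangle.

turn right 87°, forward 6.1 m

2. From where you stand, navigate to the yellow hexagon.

turn right 98°, forward 6.0 m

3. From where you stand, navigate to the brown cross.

turn right 78°, forward 5.1 m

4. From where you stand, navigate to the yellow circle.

turn right 68°, forward 10.9 m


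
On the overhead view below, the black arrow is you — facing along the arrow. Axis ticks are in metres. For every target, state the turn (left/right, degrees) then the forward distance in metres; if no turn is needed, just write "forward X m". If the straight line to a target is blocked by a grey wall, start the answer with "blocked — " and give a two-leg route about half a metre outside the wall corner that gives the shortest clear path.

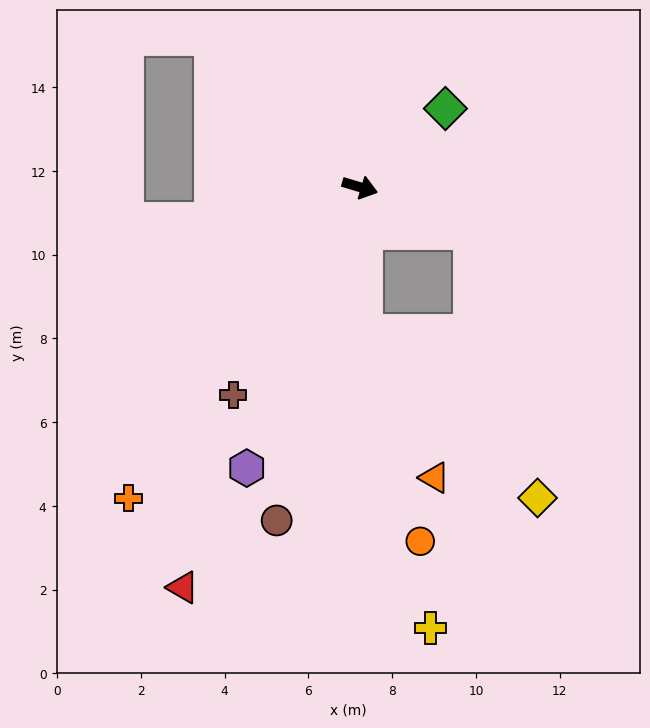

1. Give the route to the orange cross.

turn right 110°, forward 9.3 m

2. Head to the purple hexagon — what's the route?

turn right 95°, forward 7.2 m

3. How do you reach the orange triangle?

blocked — turn right 71°, forward 3.4 m, then turn left 23°, forward 3.9 m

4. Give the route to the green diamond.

turn left 59°, forward 2.8 m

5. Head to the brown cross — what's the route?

turn right 105°, forward 5.8 m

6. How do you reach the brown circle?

turn right 87°, forward 8.2 m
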